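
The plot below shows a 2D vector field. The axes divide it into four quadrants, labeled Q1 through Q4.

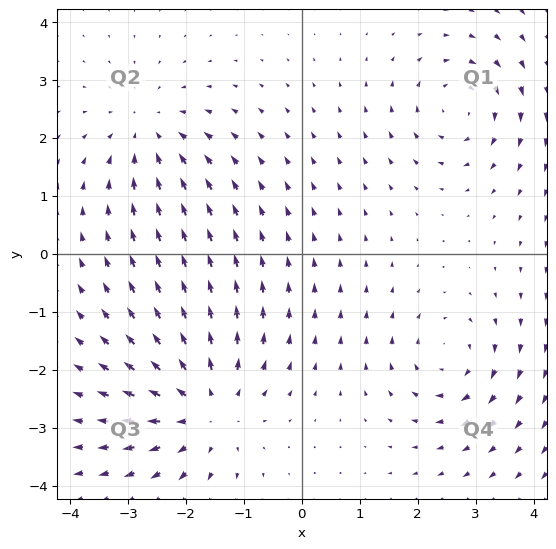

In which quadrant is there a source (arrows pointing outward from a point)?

The source sits at approximately (-1.7, -2.7), which lies in quadrant Q3. The divergence there is about +4, positive as expected for a source.

Q3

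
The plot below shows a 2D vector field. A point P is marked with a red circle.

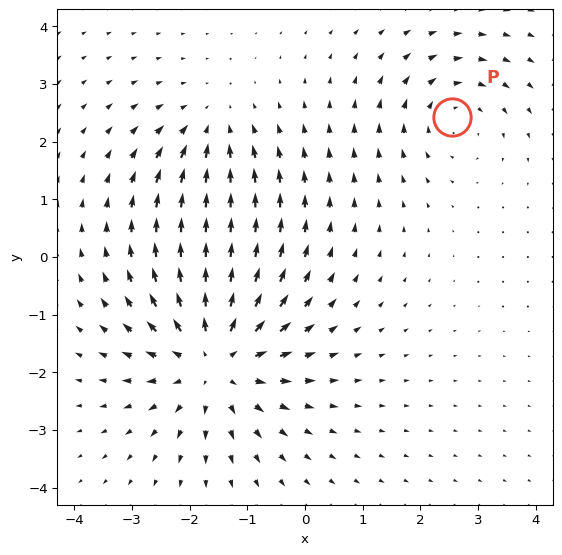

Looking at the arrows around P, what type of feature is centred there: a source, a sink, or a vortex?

vortex

At P (2.5, 2.4) the arrows circulate clockwise. Divergence ≈0, curl about -3 — near-zero divergence with nonzero curl is a vortex.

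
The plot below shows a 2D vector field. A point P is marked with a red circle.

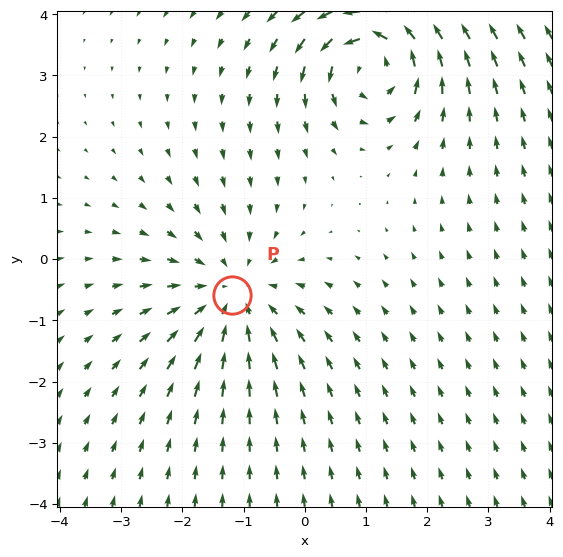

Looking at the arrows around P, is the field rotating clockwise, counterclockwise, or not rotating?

not rotating

Near P at (-1.2, -0.6) the arrows show no circulation. The curl there is ≈0.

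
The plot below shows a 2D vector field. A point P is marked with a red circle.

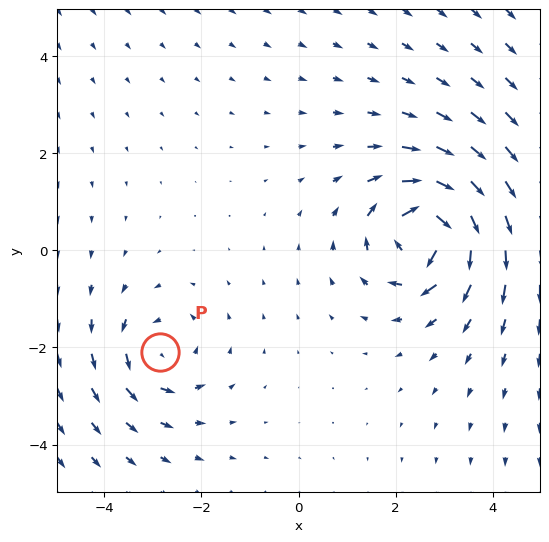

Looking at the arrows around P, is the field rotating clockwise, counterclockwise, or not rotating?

Near P at (-2.8, -2.1) the arrows circulate counterclockwise. The curl (z-component) there is about +3; positive curl means counterclockwise rotation.

counterclockwise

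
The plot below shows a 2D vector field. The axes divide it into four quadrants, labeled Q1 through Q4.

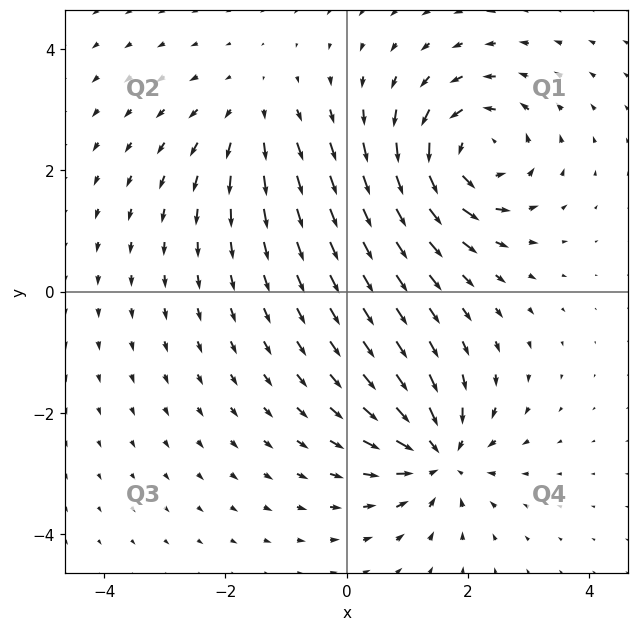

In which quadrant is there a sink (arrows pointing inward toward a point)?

Q4

The sink sits at approximately (1.5, -2.7), which lies in quadrant Q4. The divergence there is about -6, negative as expected for a sink.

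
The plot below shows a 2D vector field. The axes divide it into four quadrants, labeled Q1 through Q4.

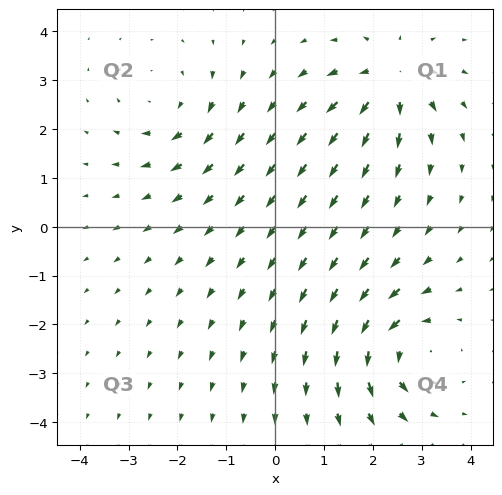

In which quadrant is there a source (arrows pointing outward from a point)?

The source sits at approximately (2.4, 3.0), which lies in quadrant Q1. The divergence there is about +6, positive as expected for a source.

Q1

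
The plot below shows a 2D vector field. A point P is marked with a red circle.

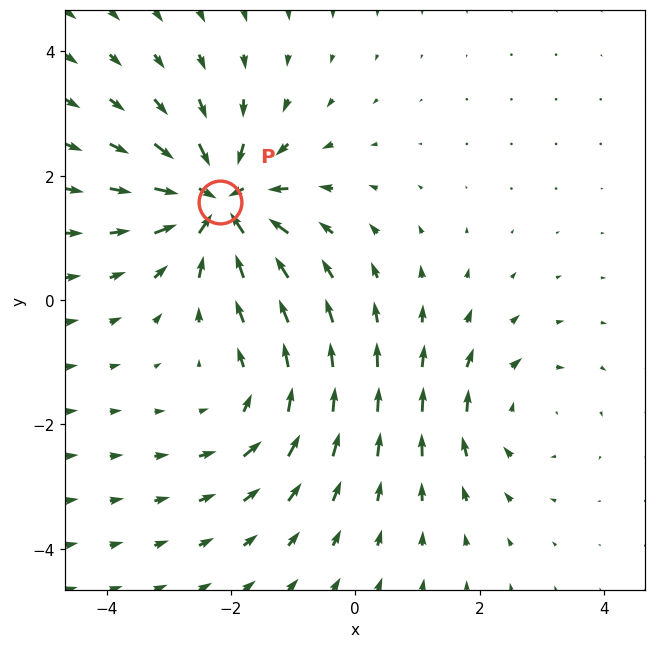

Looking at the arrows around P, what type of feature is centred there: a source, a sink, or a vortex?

sink

At P (-2.2, 1.6) the arrows converge inward. Divergence about -6, curl ≈0 — negative divergence with near-zero curl is a sink.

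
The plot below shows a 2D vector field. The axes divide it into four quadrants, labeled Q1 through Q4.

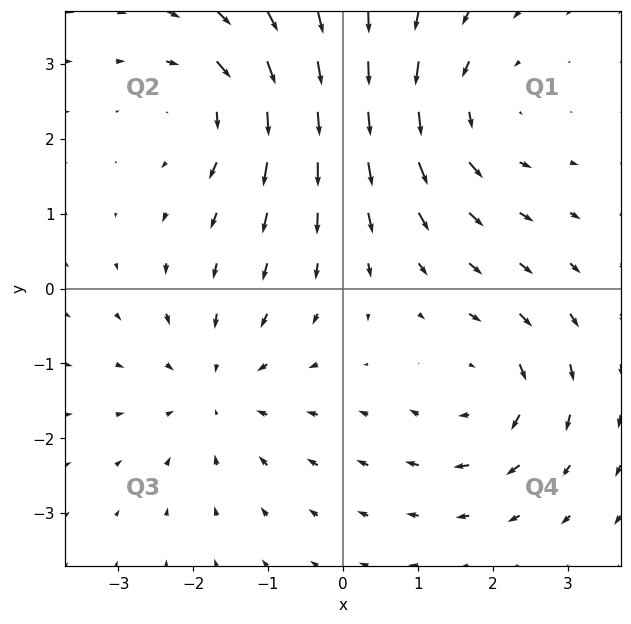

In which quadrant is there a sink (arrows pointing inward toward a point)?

The sink sits at approximately (-1.7, -1.3), which lies in quadrant Q3. The divergence there is about -4, negative as expected for a sink.

Q3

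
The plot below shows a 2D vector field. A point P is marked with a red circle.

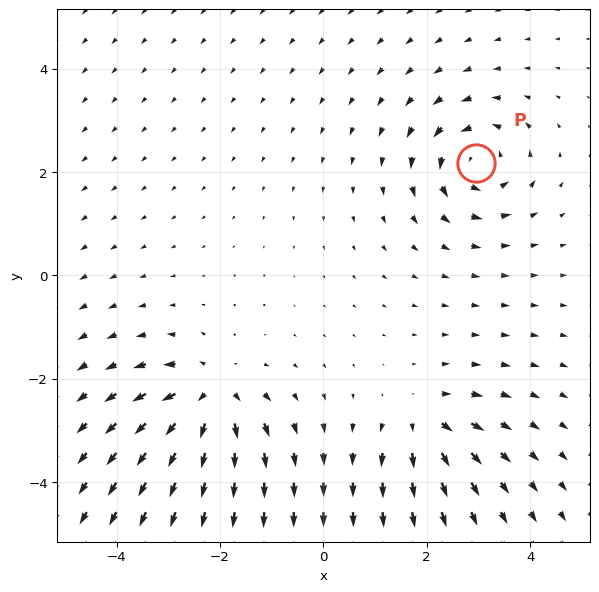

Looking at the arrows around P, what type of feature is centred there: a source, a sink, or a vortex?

At P (3.0, 2.2) the arrows circulate counterclockwise. Divergence ≈0, curl about +5 — near-zero divergence with nonzero curl is a vortex.

vortex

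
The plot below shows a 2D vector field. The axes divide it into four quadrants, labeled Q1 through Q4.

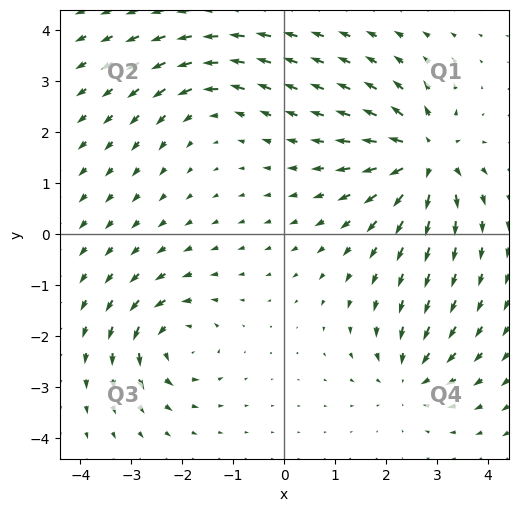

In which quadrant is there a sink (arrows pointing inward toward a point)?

Q4

The sink sits at approximately (2.5, -2.8), which lies in quadrant Q4. The divergence there is about -4, negative as expected for a sink.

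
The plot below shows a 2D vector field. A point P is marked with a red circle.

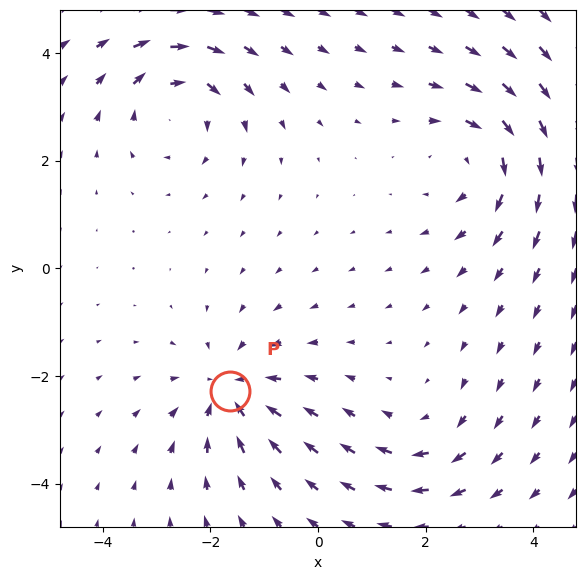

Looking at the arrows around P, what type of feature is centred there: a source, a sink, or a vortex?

sink

At P (-1.6, -2.3) the arrows converge inward. Divergence about -4, curl ≈0 — negative divergence with near-zero curl is a sink.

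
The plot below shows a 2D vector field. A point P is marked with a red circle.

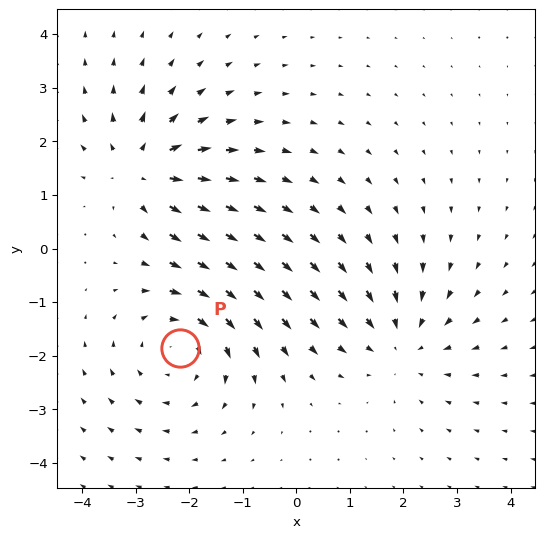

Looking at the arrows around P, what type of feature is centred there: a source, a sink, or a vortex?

At P (-2.2, -1.9) the arrows circulate clockwise. Divergence ≈0, curl about -4 — near-zero divergence with nonzero curl is a vortex.

vortex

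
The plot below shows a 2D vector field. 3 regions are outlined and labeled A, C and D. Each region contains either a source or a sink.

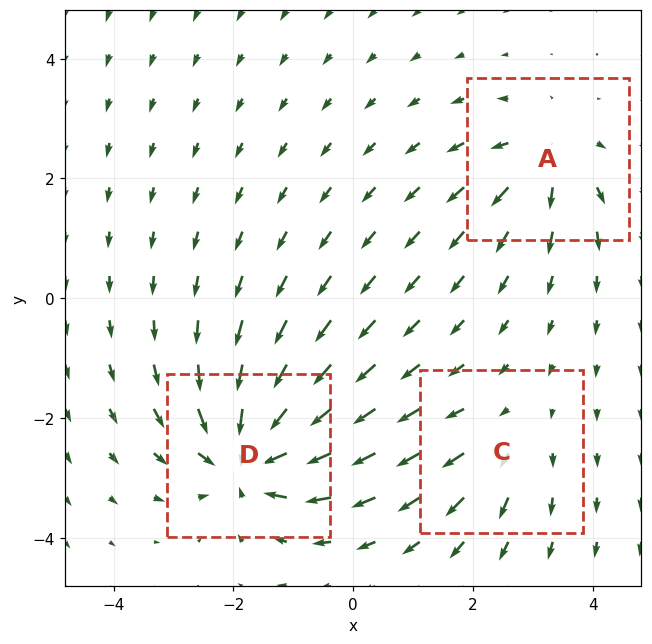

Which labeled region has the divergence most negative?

D

Divergence at each region's feature centre — A: about +4, C: about +2, D: about -6. Region D is most negative.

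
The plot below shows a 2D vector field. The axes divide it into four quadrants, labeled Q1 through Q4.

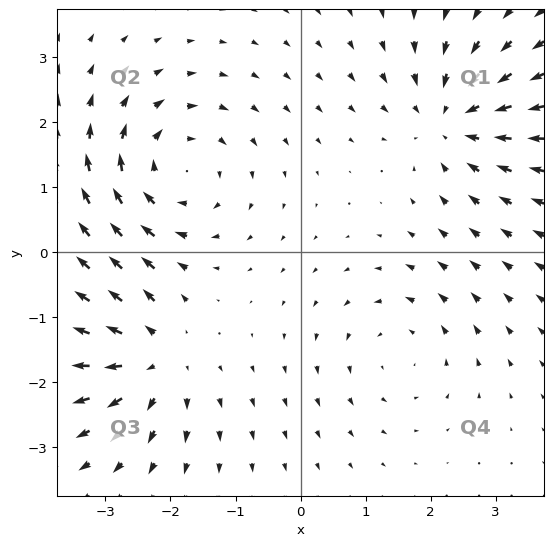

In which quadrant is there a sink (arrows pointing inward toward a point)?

The sink sits at approximately (2.3, 2.0), which lies in quadrant Q1. The divergence there is about -5, negative as expected for a sink.

Q1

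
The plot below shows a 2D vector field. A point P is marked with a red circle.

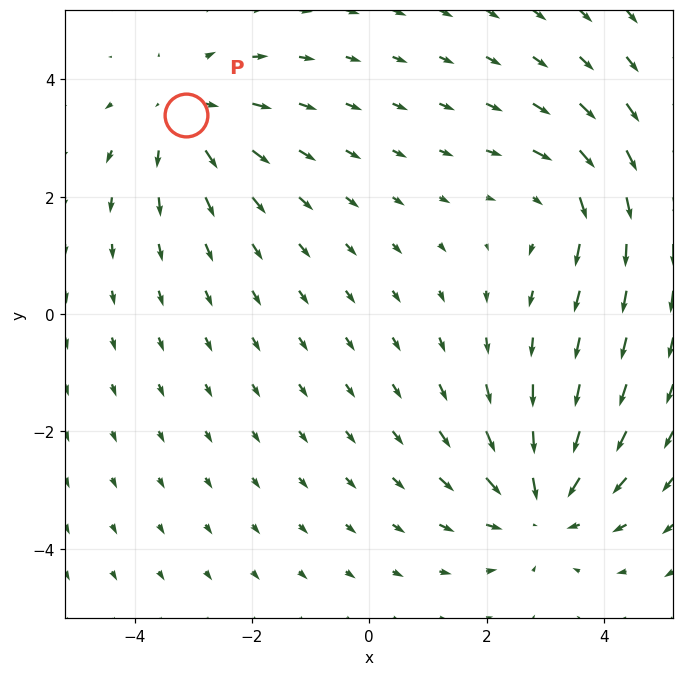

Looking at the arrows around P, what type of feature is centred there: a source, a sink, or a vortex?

source

At P (-3.1, 3.4) the arrows spread outward. Divergence about +3, curl ≈0 — positive divergence with near-zero curl is a source.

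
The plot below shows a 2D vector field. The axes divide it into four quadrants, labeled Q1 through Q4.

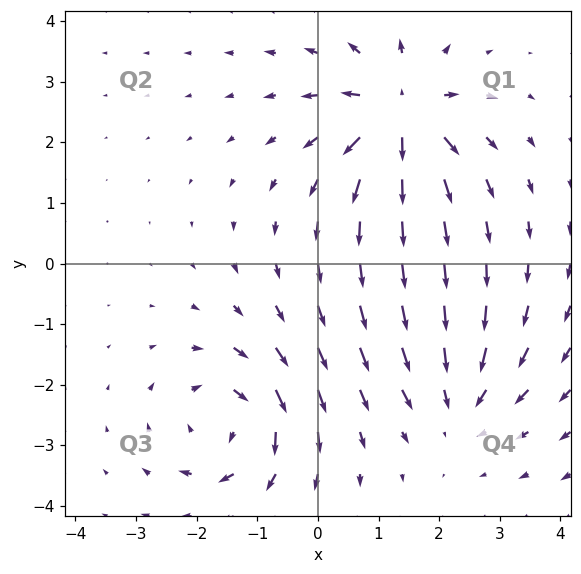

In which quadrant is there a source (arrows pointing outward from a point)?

Q1

The source sits at approximately (1.3, 2.5), which lies in quadrant Q1. The divergence there is about +7, positive as expected for a source.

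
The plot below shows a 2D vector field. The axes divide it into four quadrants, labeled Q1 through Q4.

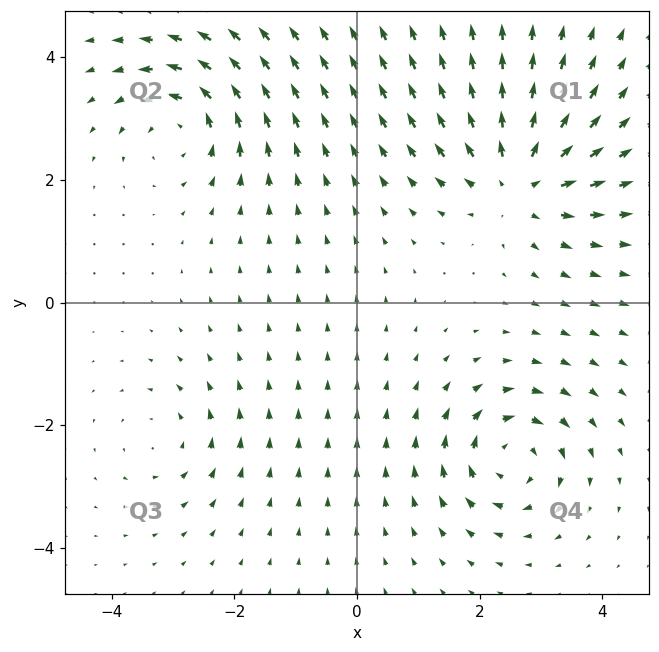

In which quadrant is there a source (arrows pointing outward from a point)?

The source sits at approximately (2.6, 2.0), which lies in quadrant Q1. The divergence there is about +5, positive as expected for a source.

Q1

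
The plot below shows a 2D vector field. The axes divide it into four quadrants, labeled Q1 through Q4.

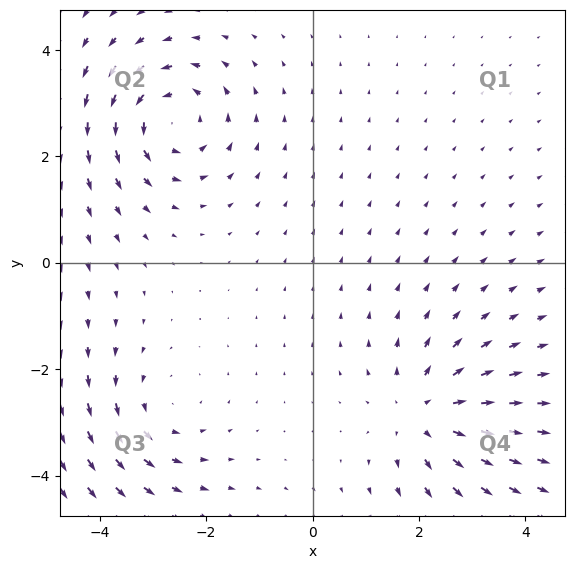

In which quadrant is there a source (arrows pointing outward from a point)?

Q4

The source sits at approximately (2.1, -2.8), which lies in quadrant Q4. The divergence there is about +4, positive as expected for a source.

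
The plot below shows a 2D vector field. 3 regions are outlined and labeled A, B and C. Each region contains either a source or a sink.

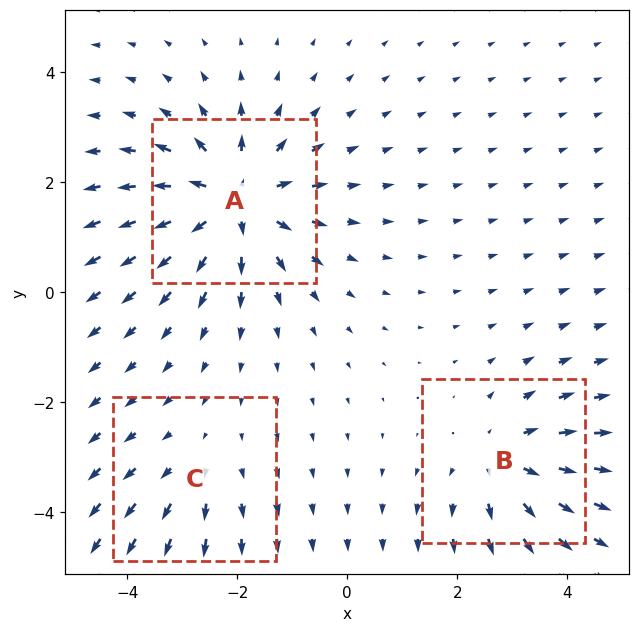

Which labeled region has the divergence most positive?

Divergence at each region's feature centre — A: about +5, B: about +3, C: about +2. Region A is most positive.

A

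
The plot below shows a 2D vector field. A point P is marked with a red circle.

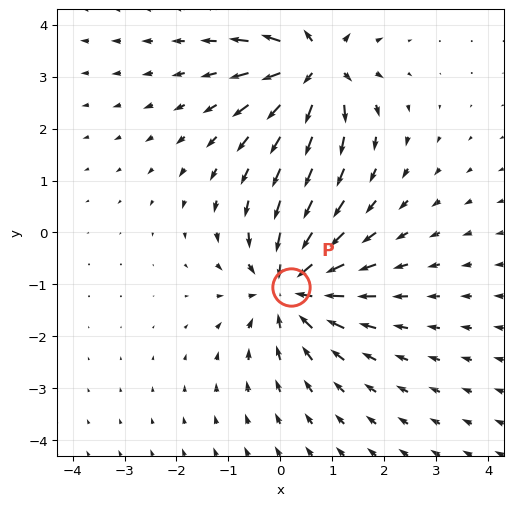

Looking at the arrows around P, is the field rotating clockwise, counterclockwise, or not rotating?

not rotating

Near P at (0.2, -1.0) the arrows show no circulation. The curl there is ≈0.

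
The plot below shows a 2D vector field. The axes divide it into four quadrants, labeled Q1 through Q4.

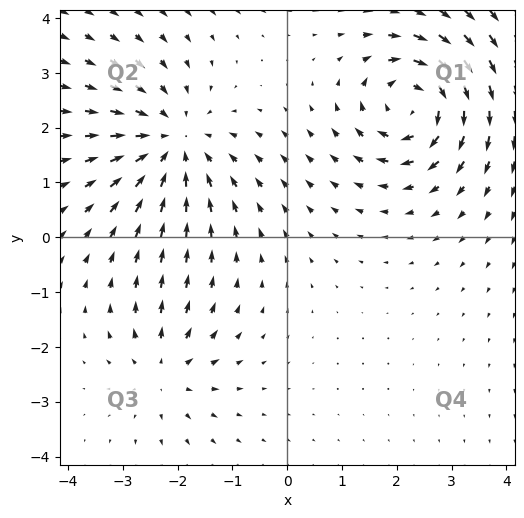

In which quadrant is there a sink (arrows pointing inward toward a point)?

The sink sits at approximately (-2.1, 1.7), which lies in quadrant Q2. The divergence there is about -4, negative as expected for a sink.

Q2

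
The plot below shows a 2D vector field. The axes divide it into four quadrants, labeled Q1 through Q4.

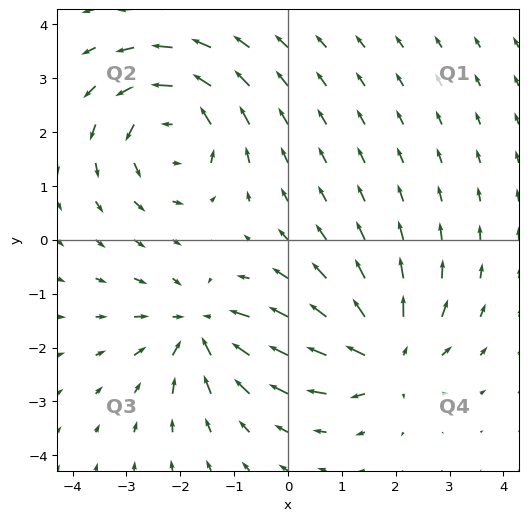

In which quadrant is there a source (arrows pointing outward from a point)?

Q4

The source sits at approximately (1.8, -2.2), which lies in quadrant Q4. The divergence there is about +5, positive as expected for a source.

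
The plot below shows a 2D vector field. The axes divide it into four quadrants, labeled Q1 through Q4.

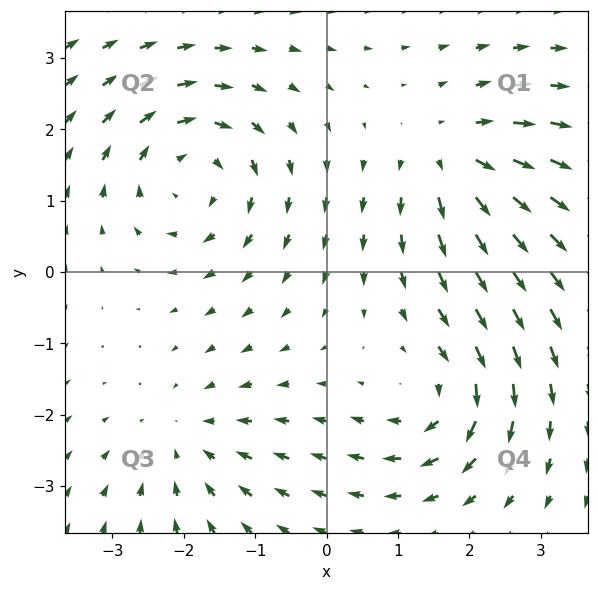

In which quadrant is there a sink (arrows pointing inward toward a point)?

The sink sits at approximately (-2.0, -2.4), which lies in quadrant Q3. The divergence there is about -2, negative as expected for a sink.

Q3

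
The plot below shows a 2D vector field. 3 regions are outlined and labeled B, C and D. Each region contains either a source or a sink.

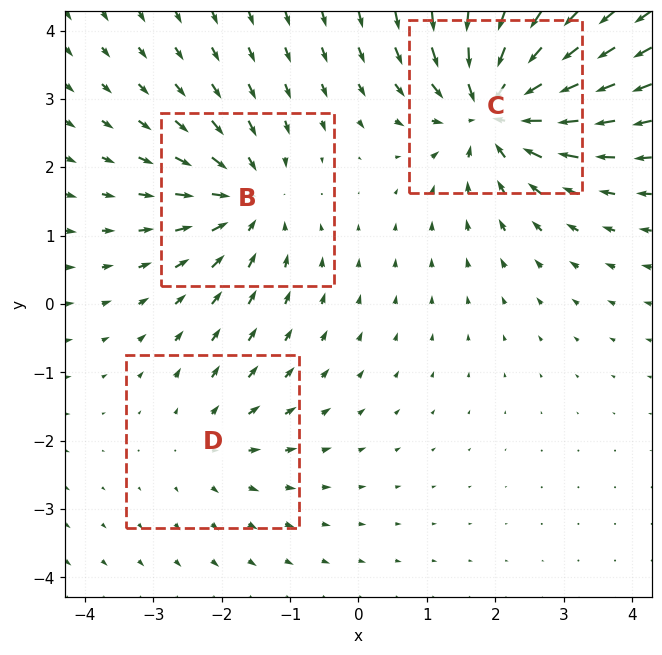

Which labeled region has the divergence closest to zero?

D

Divergence at each region's feature centre — B: about -4, C: about -6, D: about +2. Region D is closest to zero.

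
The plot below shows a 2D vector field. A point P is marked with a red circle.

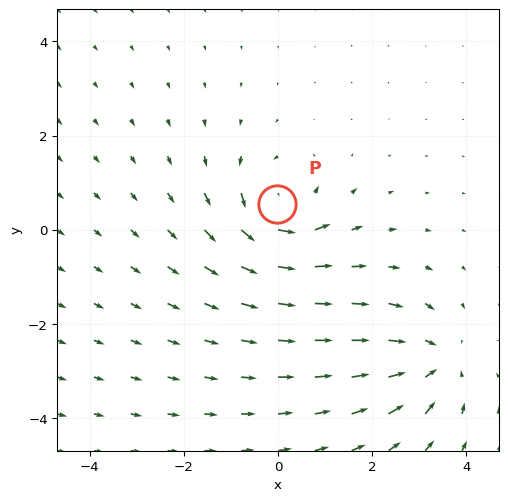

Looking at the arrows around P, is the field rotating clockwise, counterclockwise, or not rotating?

counterclockwise

Near P at (-0.0, 0.5) the arrows circulate counterclockwise. The curl (z-component) there is about +6; positive curl means counterclockwise rotation.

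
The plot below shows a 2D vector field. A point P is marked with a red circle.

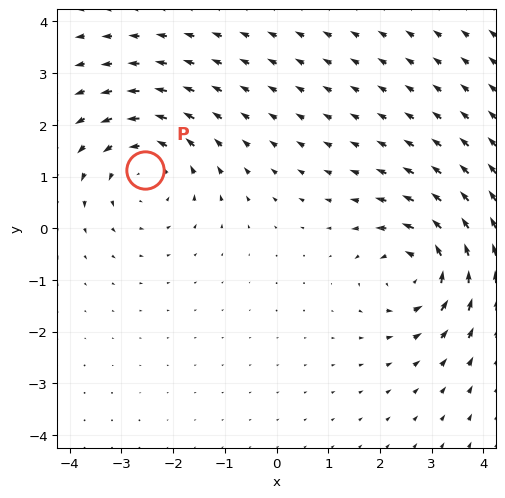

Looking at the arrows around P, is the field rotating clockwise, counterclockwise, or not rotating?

counterclockwise

Near P at (-2.5, 1.1) the arrows circulate counterclockwise. The curl (z-component) there is about +4; positive curl means counterclockwise rotation.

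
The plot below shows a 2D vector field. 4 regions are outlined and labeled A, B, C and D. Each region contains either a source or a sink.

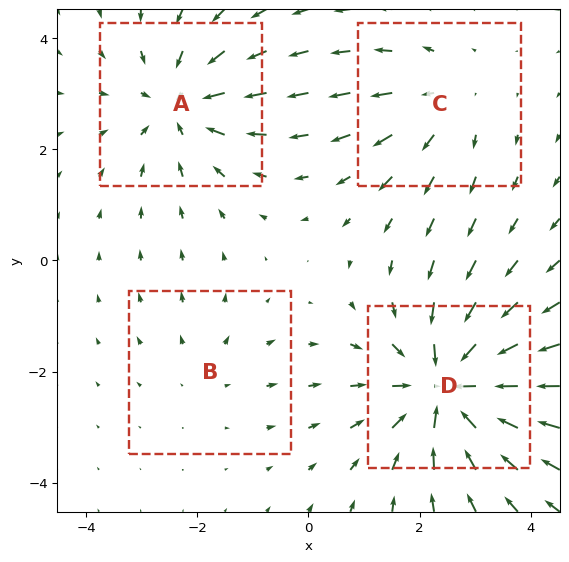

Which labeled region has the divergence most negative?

D

Divergence at each region's feature centre — A: about -4, B: about +2, C: about +3, D: about -6. Region D is most negative.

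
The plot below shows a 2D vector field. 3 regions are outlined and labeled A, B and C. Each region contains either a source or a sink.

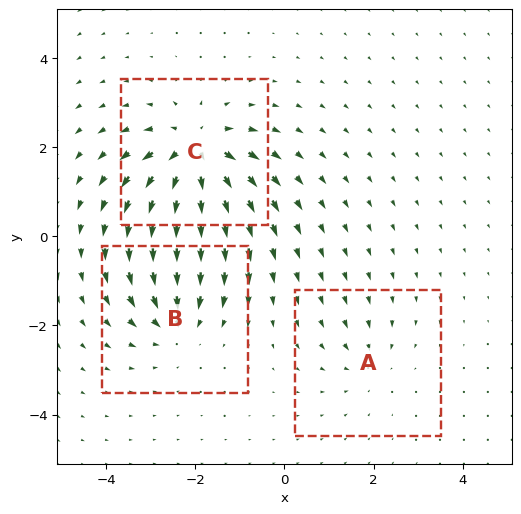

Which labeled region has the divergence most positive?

Divergence at each region's feature centre — A: about -2, B: about -4, C: about +6. Region C is most positive.

C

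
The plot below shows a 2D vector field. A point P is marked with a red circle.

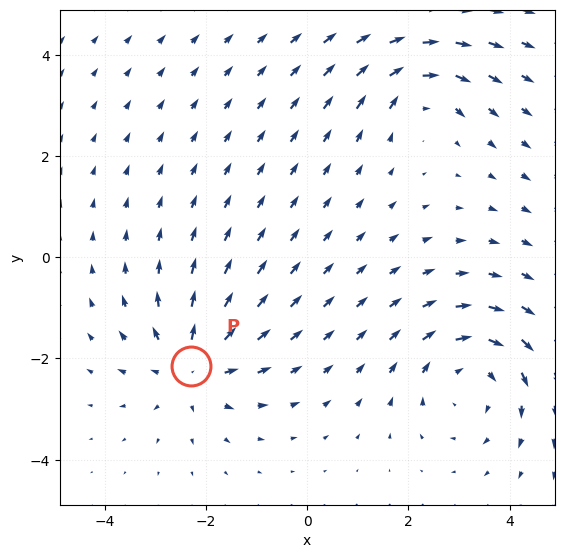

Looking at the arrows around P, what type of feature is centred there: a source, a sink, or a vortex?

source

At P (-2.3, -2.2) the arrows spread outward. Divergence about +4, curl ≈0 — positive divergence with near-zero curl is a source.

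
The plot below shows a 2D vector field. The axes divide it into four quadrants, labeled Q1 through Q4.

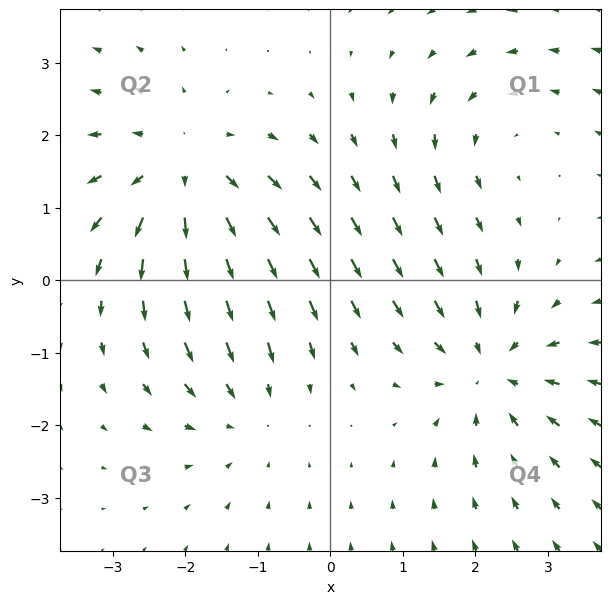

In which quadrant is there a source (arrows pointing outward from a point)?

Q2

The source sits at approximately (-2.0, 1.5), which lies in quadrant Q2. The divergence there is about +4, positive as expected for a source.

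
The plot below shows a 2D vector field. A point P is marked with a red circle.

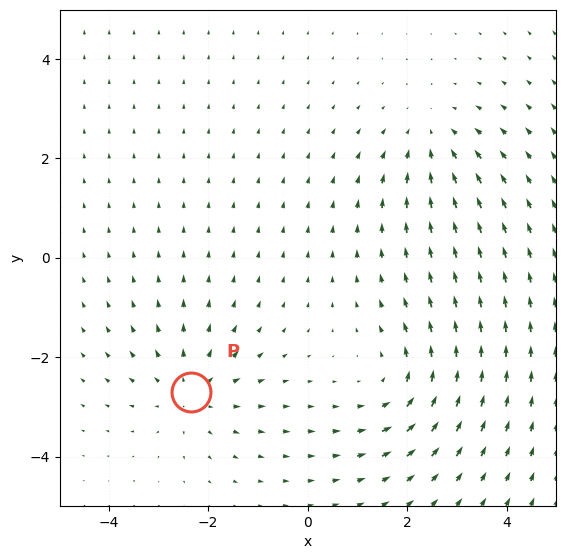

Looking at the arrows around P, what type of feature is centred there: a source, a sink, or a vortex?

At P (-2.3, -2.7) the arrows spread outward. Divergence about +3, curl ≈0 — positive divergence with near-zero curl is a source.

source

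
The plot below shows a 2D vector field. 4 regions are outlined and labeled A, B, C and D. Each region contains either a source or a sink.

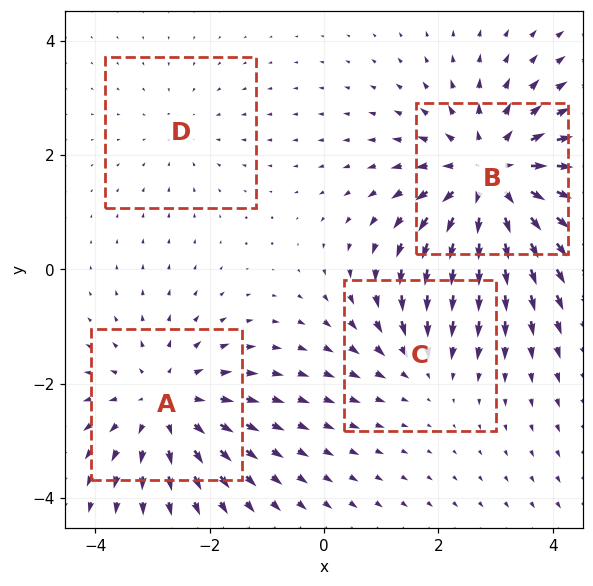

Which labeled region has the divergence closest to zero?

D

Divergence at each region's feature centre — A: about +4, B: about +6, C: about -3, D: about -2. Region D is closest to zero.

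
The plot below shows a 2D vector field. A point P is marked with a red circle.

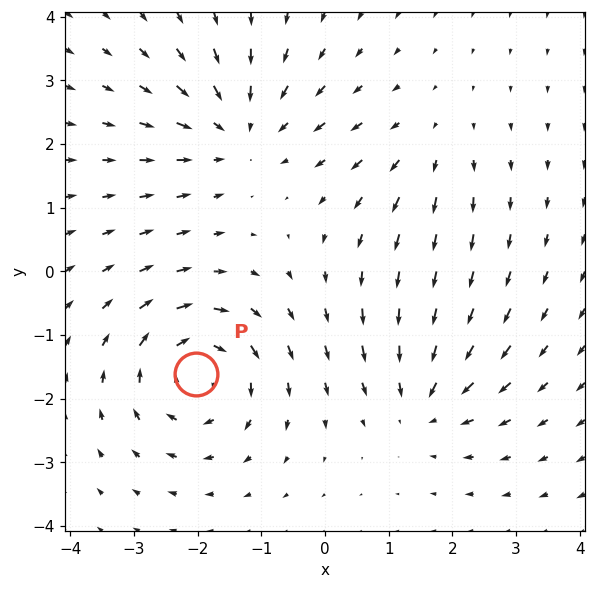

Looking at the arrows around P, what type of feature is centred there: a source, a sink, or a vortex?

vortex

At P (-2.0, -1.6) the arrows circulate clockwise. Divergence ≈0, curl about -6 — near-zero divergence with nonzero curl is a vortex.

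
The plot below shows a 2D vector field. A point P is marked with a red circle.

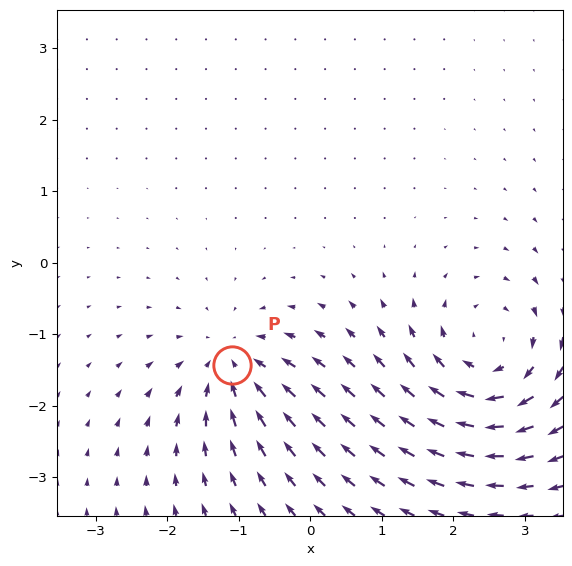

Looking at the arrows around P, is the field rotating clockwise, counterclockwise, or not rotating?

Near P at (-1.1, -1.4) the arrows show no circulation. The curl there is ≈0.

not rotating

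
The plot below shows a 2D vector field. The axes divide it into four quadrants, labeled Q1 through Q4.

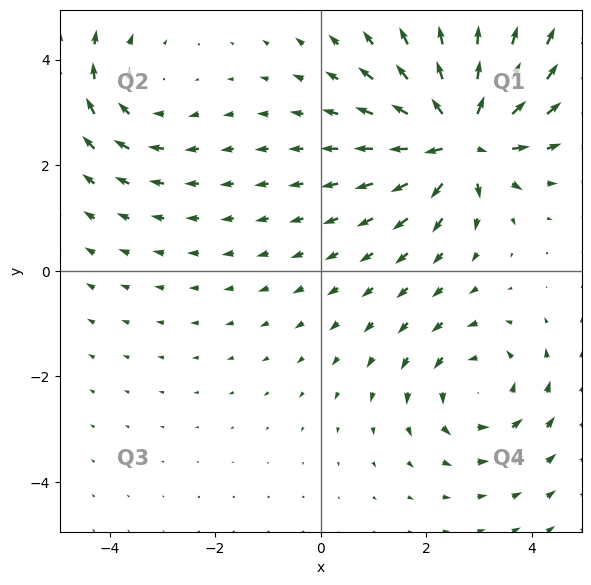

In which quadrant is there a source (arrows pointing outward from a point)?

Q1

The source sits at approximately (2.6, 2.5), which lies in quadrant Q1. The divergence there is about +7, positive as expected for a source.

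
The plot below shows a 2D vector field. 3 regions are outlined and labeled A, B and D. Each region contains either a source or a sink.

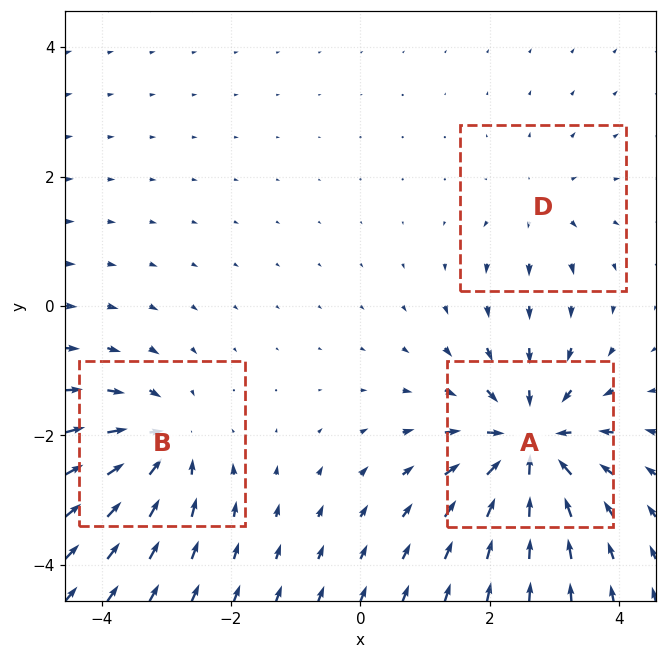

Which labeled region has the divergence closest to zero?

D

Divergence at each region's feature centre — A: about -6, B: about -4, D: about +2. Region D is closest to zero.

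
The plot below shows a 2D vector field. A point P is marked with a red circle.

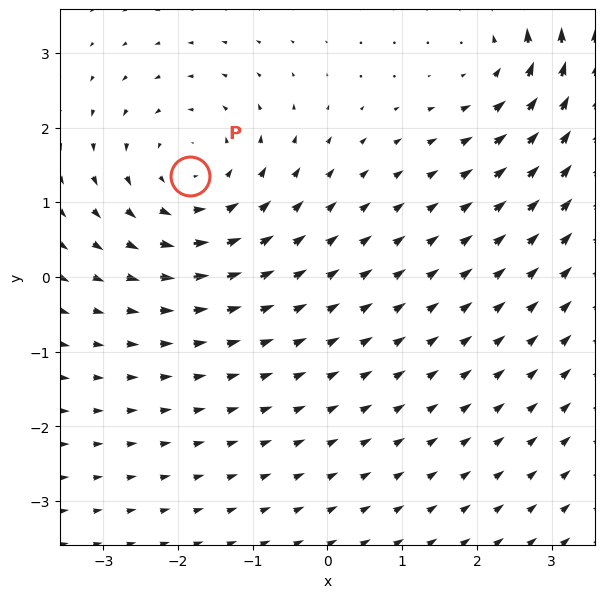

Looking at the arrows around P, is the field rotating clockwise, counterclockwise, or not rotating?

Near P at (-1.8, 1.4) the arrows circulate counterclockwise. The curl (z-component) there is about +4; positive curl means counterclockwise rotation.

counterclockwise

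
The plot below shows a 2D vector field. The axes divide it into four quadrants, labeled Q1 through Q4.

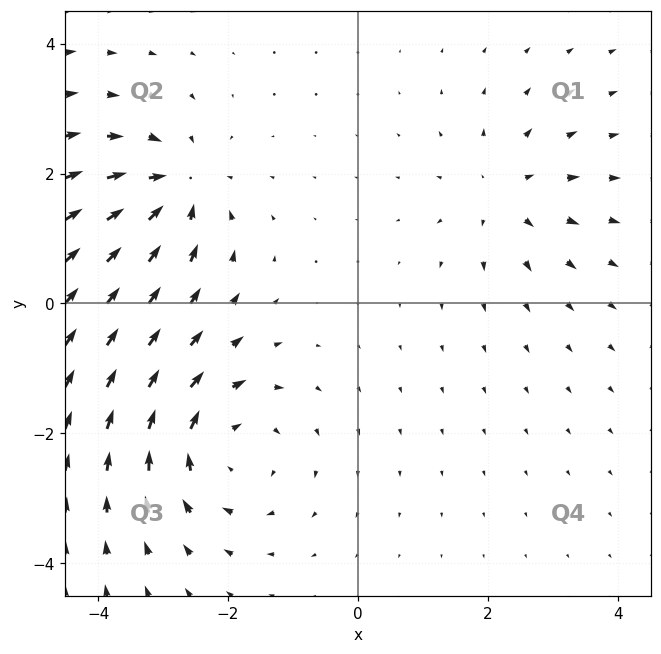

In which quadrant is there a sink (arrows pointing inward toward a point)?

The sink sits at approximately (-2.8, 1.8), which lies in quadrant Q2. The divergence there is about -5, negative as expected for a sink.

Q2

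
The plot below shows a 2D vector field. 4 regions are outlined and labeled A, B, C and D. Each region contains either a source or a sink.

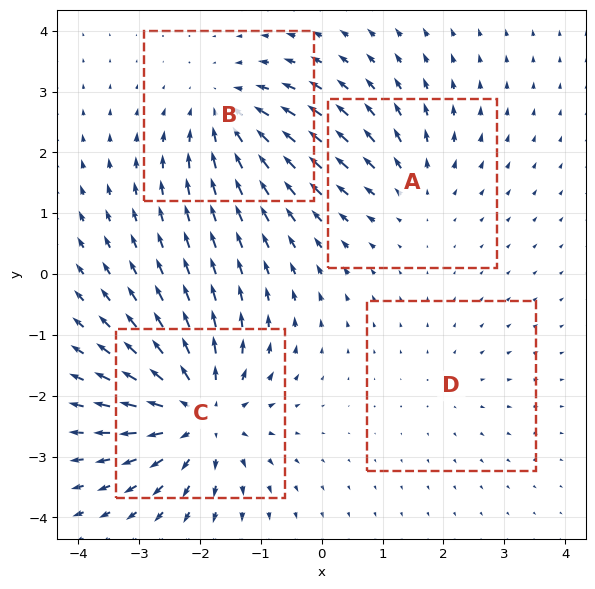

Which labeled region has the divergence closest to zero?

D

Divergence at each region's feature centre — A: about +3, B: about -5, C: about +7, D: about +2. Region D is closest to zero.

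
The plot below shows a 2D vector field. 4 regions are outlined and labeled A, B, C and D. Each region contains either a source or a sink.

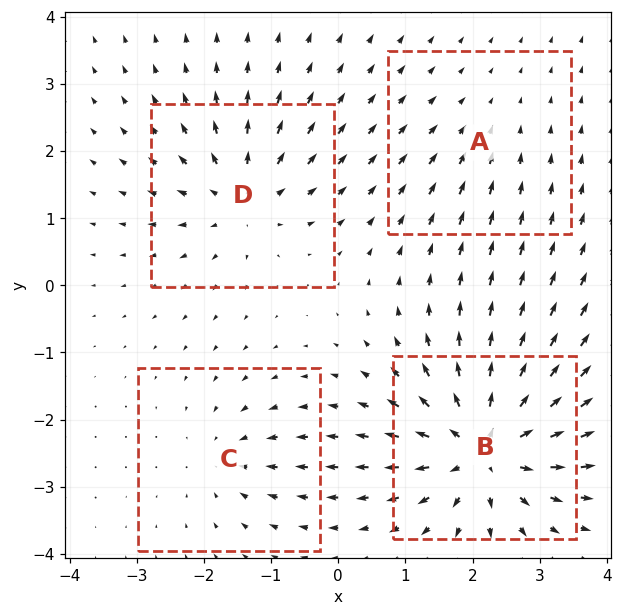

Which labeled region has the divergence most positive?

B

Divergence at each region's feature centre — A: about -2, B: about +9, C: about -4, D: about +5. Region B is most positive.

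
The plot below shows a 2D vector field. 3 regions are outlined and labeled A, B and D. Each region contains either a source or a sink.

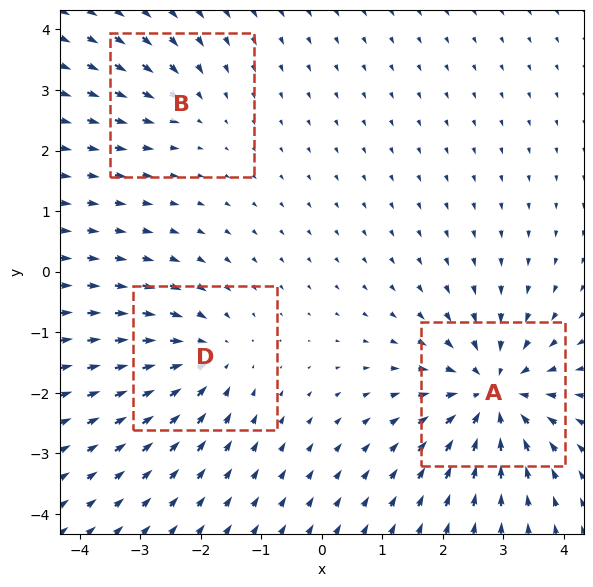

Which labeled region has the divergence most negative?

A

Divergence at each region's feature centre — A: about -5, B: about -2, D: about -3. Region A is most negative.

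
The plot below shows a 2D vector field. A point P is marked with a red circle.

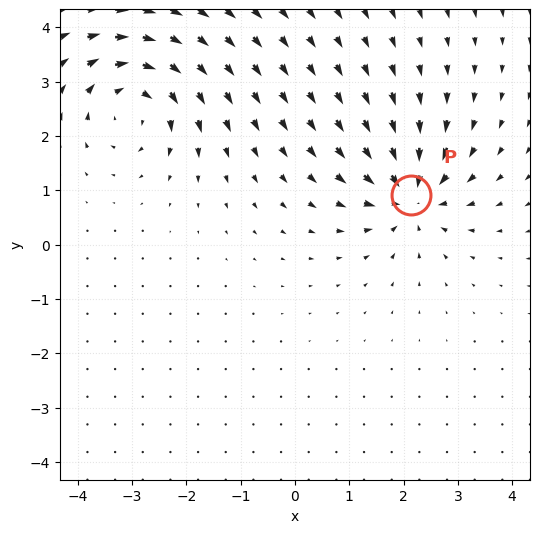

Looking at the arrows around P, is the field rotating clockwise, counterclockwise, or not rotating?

Near P at (2.1, 0.9) the arrows show no circulation. The curl there is ≈0.

not rotating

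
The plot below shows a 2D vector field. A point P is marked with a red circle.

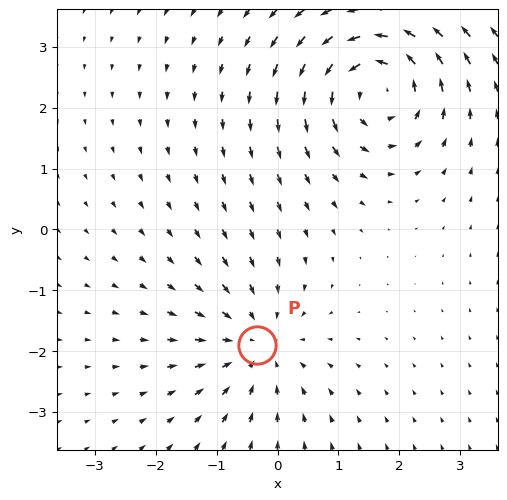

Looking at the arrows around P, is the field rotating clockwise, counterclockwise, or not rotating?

not rotating

Near P at (-0.3, -1.9) the arrows show no circulation. The curl there is ≈0.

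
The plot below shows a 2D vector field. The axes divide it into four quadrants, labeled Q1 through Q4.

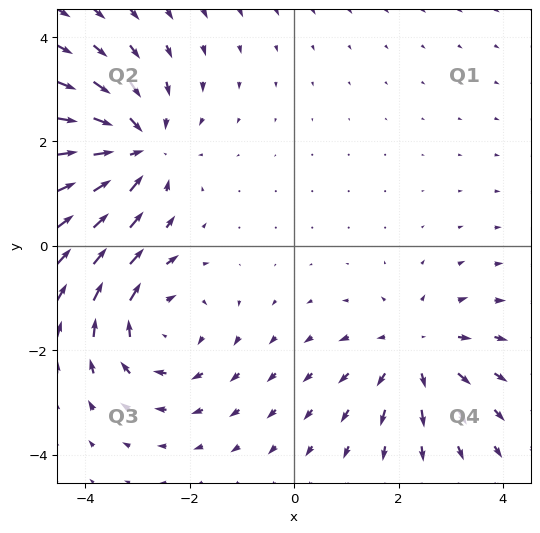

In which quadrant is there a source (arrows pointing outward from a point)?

The source sits at approximately (2.3, -2.0), which lies in quadrant Q4. The divergence there is about +3, positive as expected for a source.

Q4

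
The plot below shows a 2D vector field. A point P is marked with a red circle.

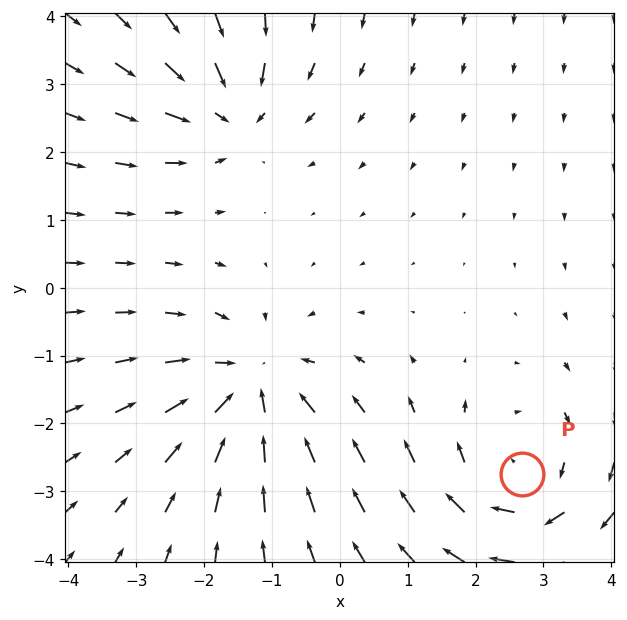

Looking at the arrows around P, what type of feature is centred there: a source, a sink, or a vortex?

vortex

At P (2.7, -2.7) the arrows circulate clockwise. Divergence ≈0, curl about -3 — near-zero divergence with nonzero curl is a vortex.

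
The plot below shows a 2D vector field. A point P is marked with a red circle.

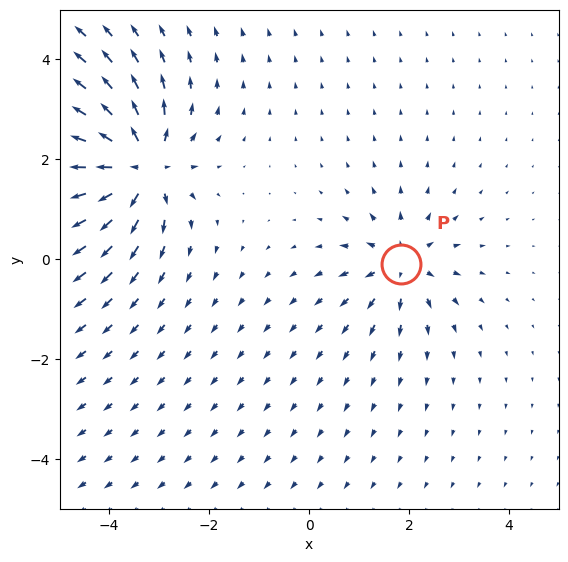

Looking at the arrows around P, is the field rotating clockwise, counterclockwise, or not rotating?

Near P at (1.8, -0.1) the arrows show no circulation. The curl there is ≈0.

not rotating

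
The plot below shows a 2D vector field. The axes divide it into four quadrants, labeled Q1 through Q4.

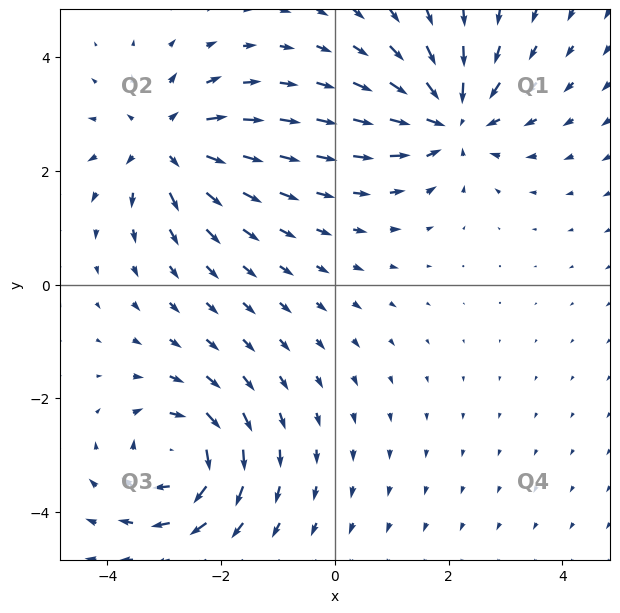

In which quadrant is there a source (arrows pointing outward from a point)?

Q2

The source sits at approximately (-3.0, 2.5), which lies in quadrant Q2. The divergence there is about +4, positive as expected for a source.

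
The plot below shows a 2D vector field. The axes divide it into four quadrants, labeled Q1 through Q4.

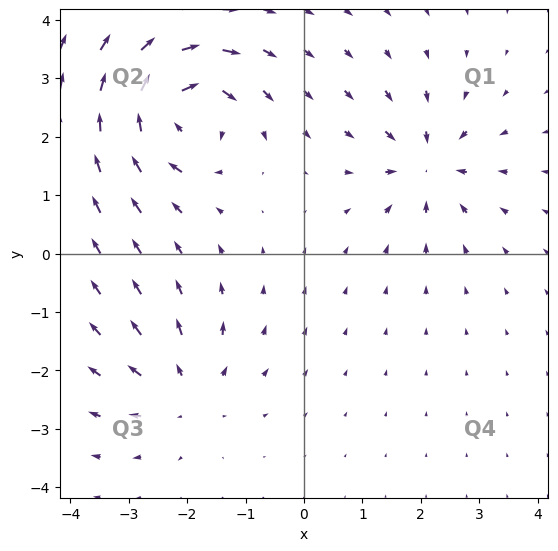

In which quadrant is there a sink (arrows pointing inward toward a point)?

The sink sits at approximately (2.1, 1.5), which lies in quadrant Q1. The divergence there is about -4, negative as expected for a sink.

Q1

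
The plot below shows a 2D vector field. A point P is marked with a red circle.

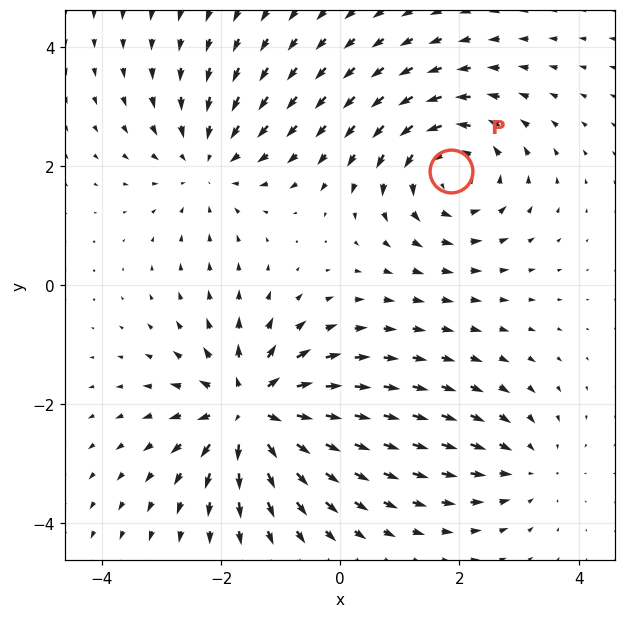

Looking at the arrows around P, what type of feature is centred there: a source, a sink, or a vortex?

vortex

At P (1.9, 1.9) the arrows circulate counterclockwise. Divergence ≈0, curl about +4 — near-zero divergence with nonzero curl is a vortex.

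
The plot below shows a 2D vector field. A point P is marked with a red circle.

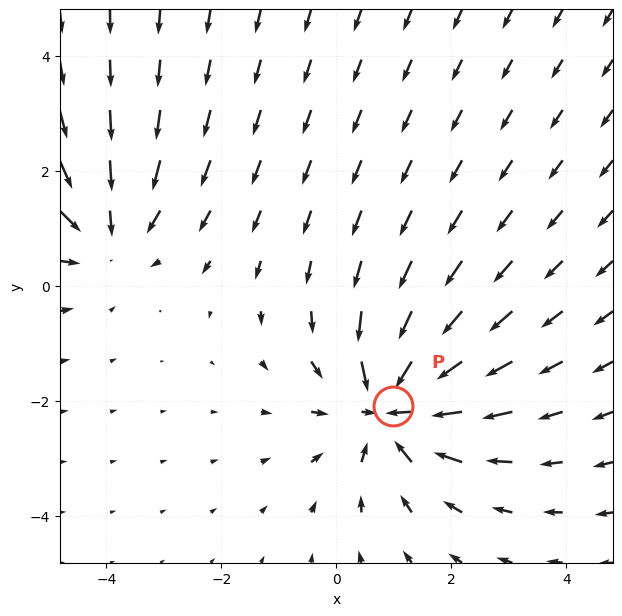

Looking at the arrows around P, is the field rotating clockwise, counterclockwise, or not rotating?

Near P at (1.0, -2.1) the arrows show no circulation. The curl there is ≈0.

not rotating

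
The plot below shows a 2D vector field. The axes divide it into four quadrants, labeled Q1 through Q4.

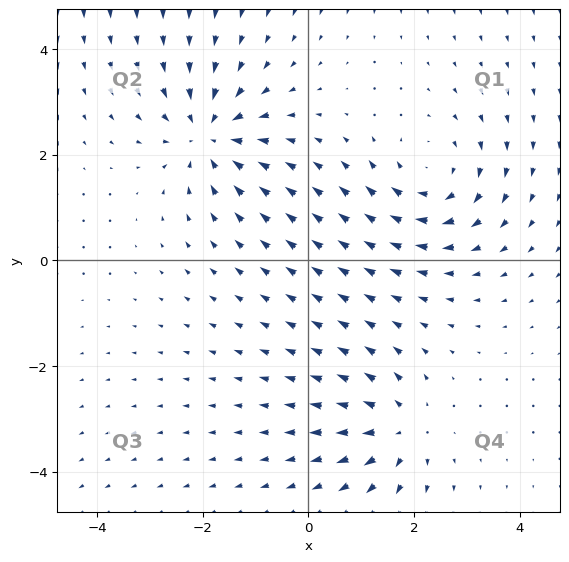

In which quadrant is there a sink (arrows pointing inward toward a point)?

The sink sits at approximately (-1.9, 2.4), which lies in quadrant Q2. The divergence there is about -5, negative as expected for a sink.

Q2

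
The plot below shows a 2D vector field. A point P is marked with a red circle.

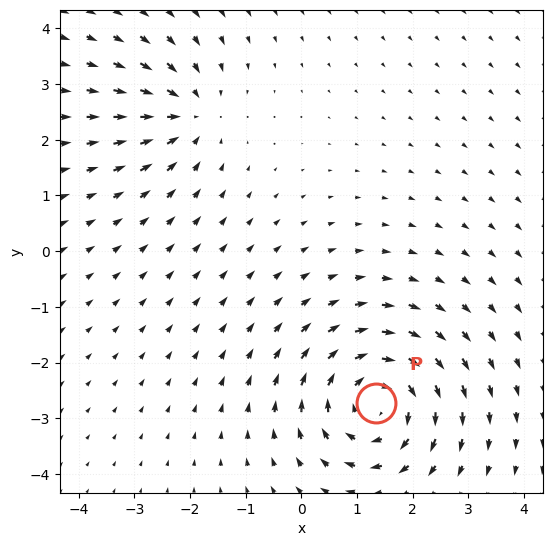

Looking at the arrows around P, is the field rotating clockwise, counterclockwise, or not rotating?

clockwise

Near P at (1.3, -2.7) the arrows circulate clockwise. The curl (z-component) there is about -5; negative curl means clockwise rotation.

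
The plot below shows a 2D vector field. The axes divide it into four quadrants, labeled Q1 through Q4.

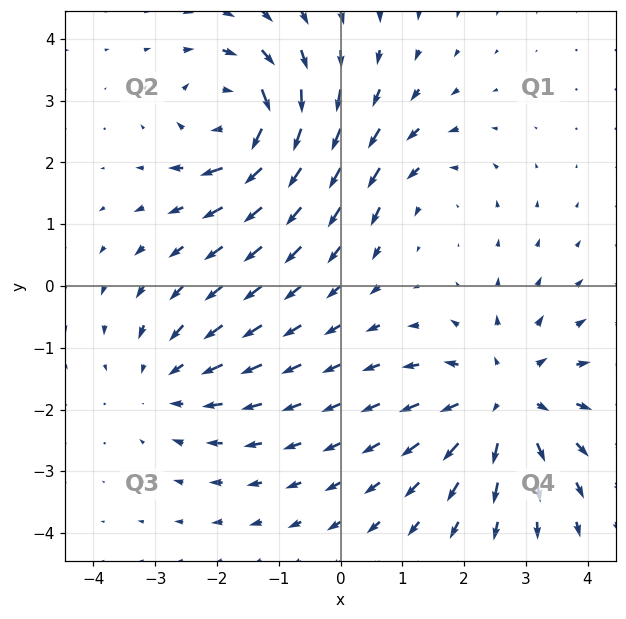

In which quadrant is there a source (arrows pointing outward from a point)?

The source sits at approximately (2.7, -1.8), which lies in quadrant Q4. The divergence there is about +4, positive as expected for a source.

Q4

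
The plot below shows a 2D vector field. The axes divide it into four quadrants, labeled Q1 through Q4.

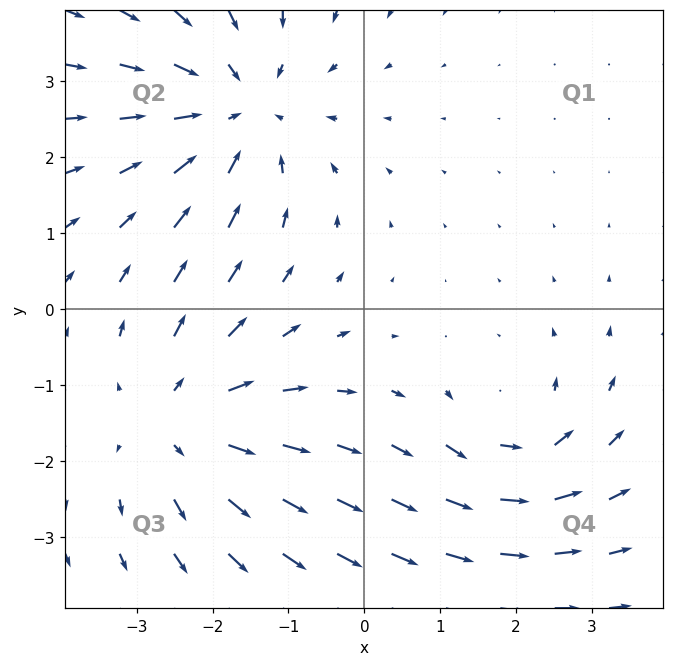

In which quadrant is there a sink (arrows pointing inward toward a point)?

The sink sits at approximately (-1.7, 2.6), which lies in quadrant Q2. The divergence there is about -4, negative as expected for a sink.

Q2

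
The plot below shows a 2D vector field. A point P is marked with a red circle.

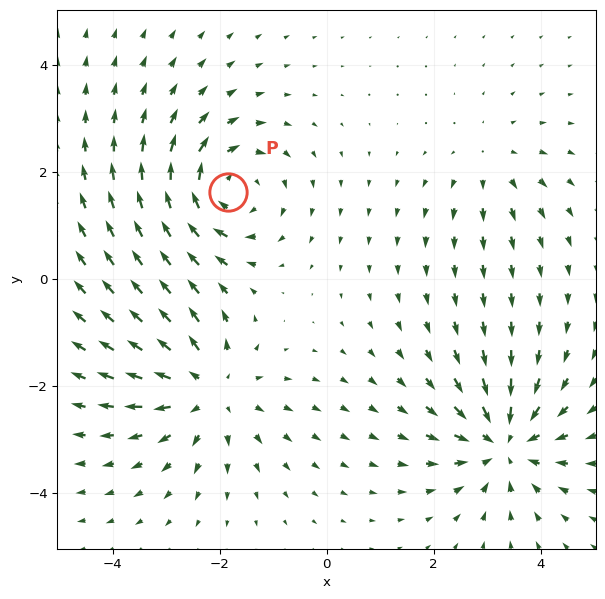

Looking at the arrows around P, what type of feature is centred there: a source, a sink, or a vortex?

vortex

At P (-1.8, 1.6) the arrows circulate clockwise. Divergence ≈0, curl about -5 — near-zero divergence with nonzero curl is a vortex.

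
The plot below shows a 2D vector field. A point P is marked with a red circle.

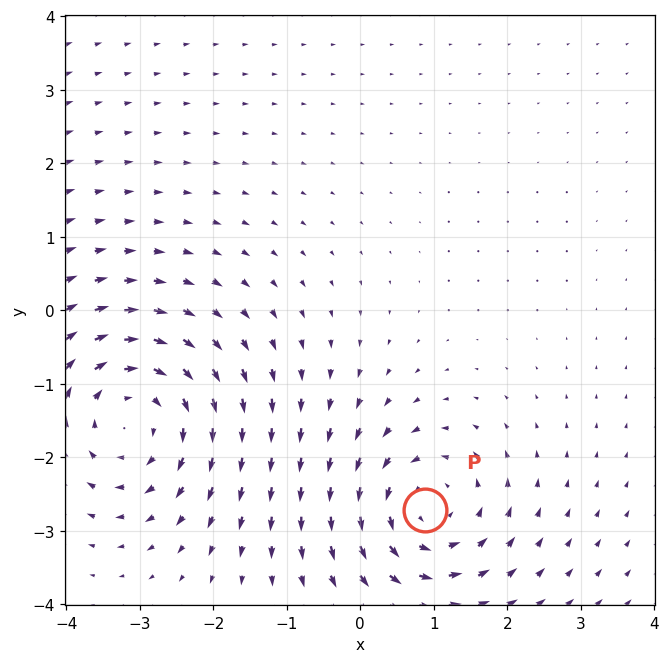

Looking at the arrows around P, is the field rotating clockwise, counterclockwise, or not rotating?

counterclockwise

Near P at (0.9, -2.7) the arrows circulate counterclockwise. The curl (z-component) there is about +4; positive curl means counterclockwise rotation.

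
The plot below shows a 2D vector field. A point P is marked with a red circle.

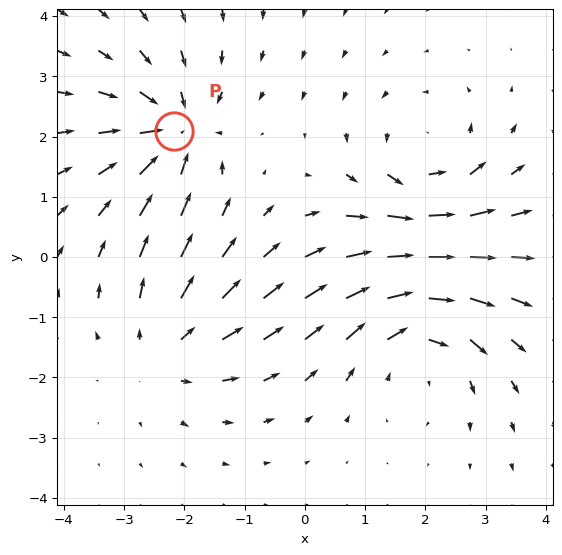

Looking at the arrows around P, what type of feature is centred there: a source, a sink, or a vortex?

At P (-2.2, 2.1) the arrows converge inward. Divergence about -5, curl ≈0 — negative divergence with near-zero curl is a sink.

sink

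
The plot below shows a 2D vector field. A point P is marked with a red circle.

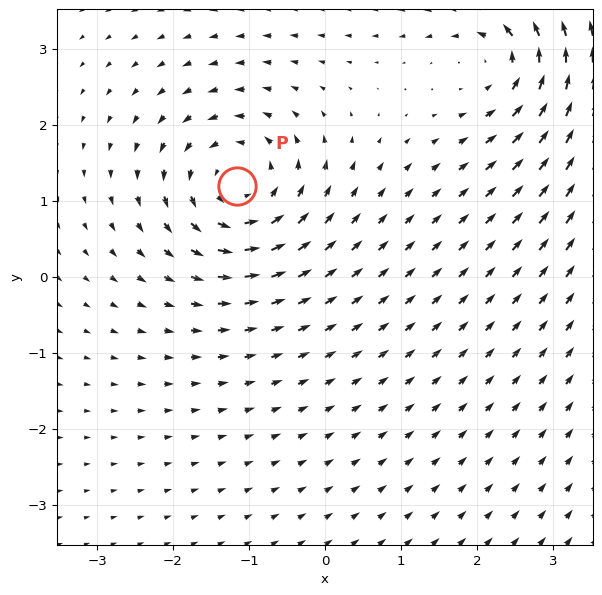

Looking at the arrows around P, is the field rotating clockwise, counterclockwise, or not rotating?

Near P at (-1.2, 1.2) the arrows circulate counterclockwise. The curl (z-component) there is about +4; positive curl means counterclockwise rotation.

counterclockwise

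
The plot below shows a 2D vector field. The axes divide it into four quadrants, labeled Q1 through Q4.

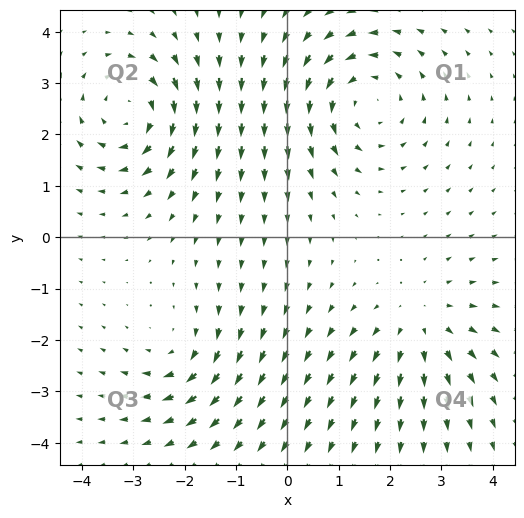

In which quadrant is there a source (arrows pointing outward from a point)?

The source sits at approximately (2.6, -1.7), which lies in quadrant Q4. The divergence there is about +3, positive as expected for a source.

Q4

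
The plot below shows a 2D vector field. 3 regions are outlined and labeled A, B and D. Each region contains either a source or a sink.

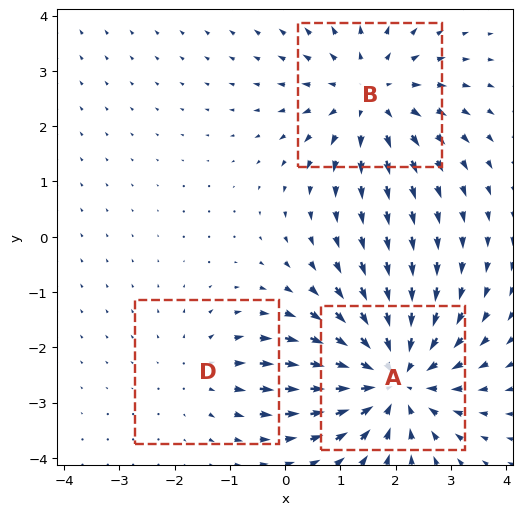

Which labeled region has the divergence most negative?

Divergence at each region's feature centre — A: about -4, B: about +3, D: about +2. Region A is most negative.

A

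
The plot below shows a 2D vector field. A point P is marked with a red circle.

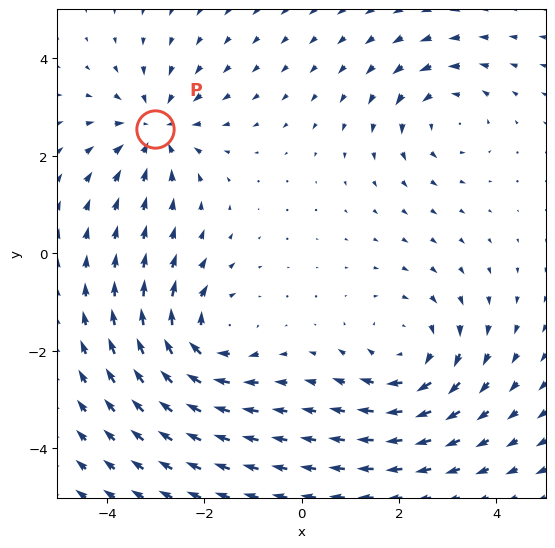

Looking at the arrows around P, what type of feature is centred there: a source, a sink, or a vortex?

sink

At P (-3.0, 2.6) the arrows converge inward. Divergence about -4, curl ≈0 — negative divergence with near-zero curl is a sink.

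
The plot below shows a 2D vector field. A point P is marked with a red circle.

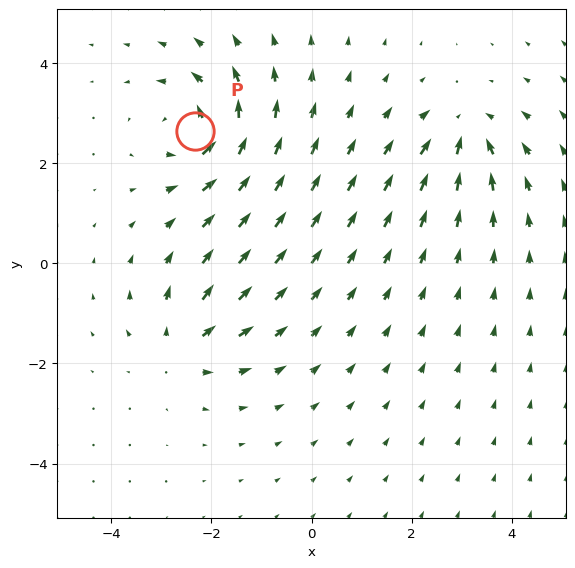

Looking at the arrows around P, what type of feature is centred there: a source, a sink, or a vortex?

vortex

At P (-2.3, 2.6) the arrows circulate counterclockwise. Divergence ≈0, curl about +5 — near-zero divergence with nonzero curl is a vortex.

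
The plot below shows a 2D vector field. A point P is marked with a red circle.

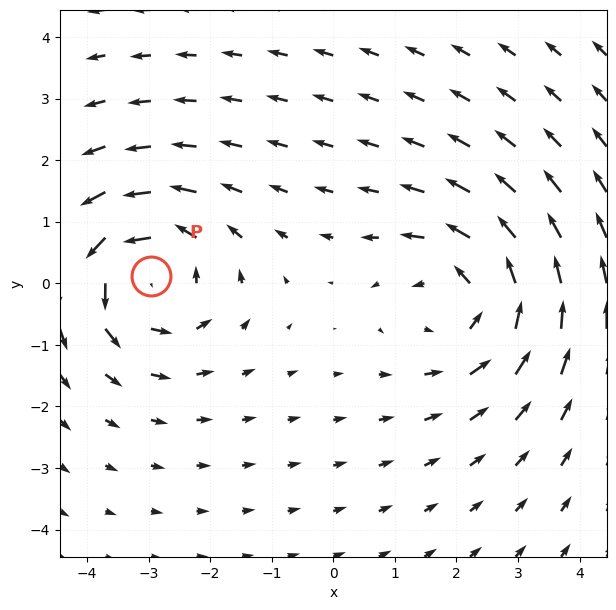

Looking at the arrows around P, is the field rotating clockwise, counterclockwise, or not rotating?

Near P at (-3.0, 0.1) the arrows circulate counterclockwise. The curl (z-component) there is about +4; positive curl means counterclockwise rotation.

counterclockwise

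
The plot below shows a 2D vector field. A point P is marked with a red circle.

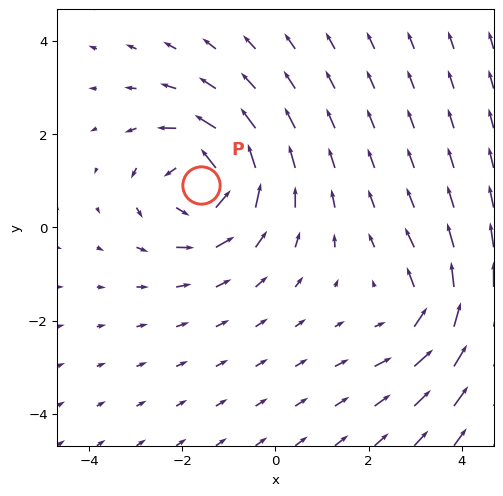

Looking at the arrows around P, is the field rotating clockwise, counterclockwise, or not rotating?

counterclockwise

Near P at (-1.6, 0.9) the arrows circulate counterclockwise. The curl (z-component) there is about +5; positive curl means counterclockwise rotation.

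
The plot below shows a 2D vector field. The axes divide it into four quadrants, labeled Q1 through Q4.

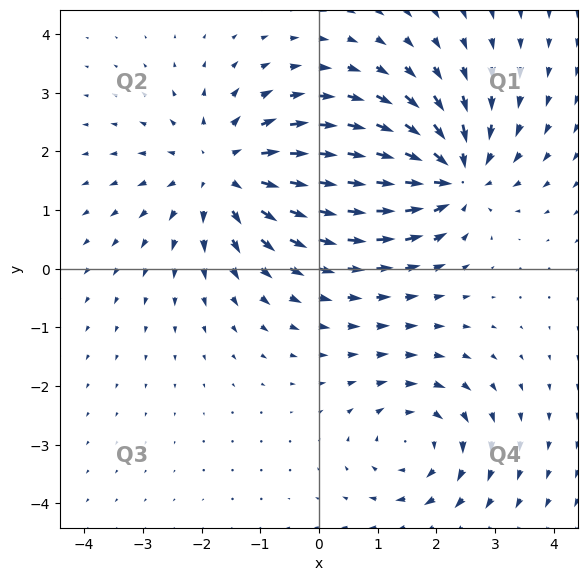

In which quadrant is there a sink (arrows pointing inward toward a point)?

The sink sits at approximately (2.3, 1.6), which lies in quadrant Q1. The divergence there is about -4, negative as expected for a sink.

Q1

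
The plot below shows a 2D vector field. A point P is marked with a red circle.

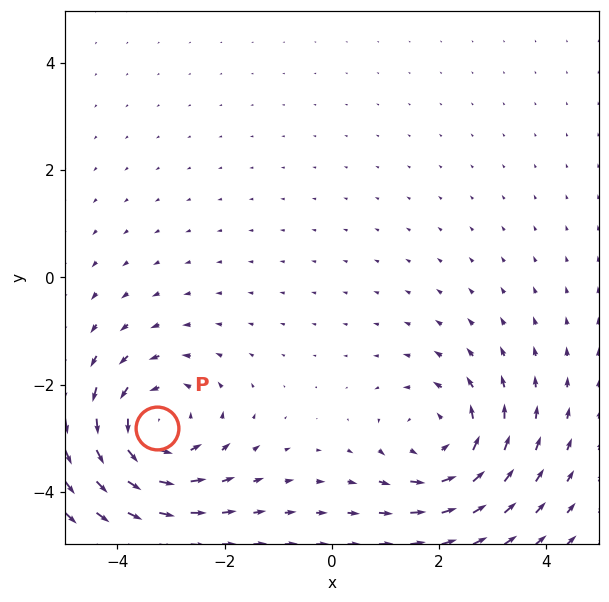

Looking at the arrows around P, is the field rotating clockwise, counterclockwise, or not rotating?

Near P at (-3.3, -2.8) the arrows circulate counterclockwise. The curl (z-component) there is about +4; positive curl means counterclockwise rotation.

counterclockwise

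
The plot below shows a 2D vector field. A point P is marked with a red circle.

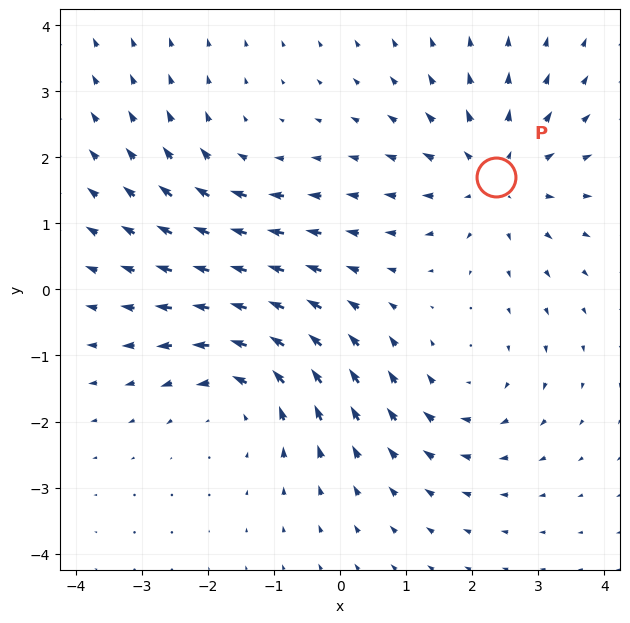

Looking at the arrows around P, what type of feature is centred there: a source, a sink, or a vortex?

At P (2.4, 1.7) the arrows spread outward. Divergence about +4, curl ≈0 — positive divergence with near-zero curl is a source.

source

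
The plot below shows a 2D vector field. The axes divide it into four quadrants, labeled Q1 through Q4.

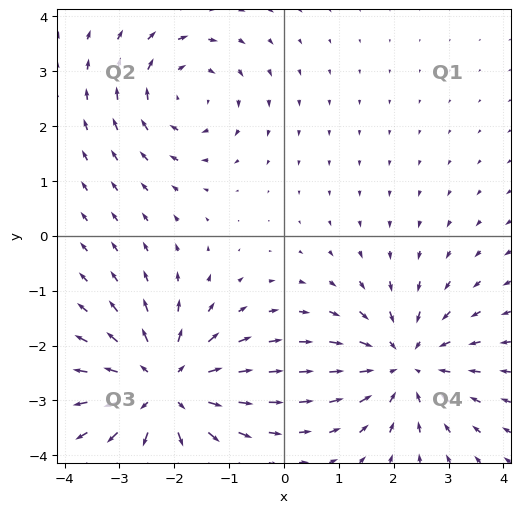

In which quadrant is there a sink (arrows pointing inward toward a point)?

The sink sits at approximately (2.2, -2.3), which lies in quadrant Q4. The divergence there is about -4, negative as expected for a sink.

Q4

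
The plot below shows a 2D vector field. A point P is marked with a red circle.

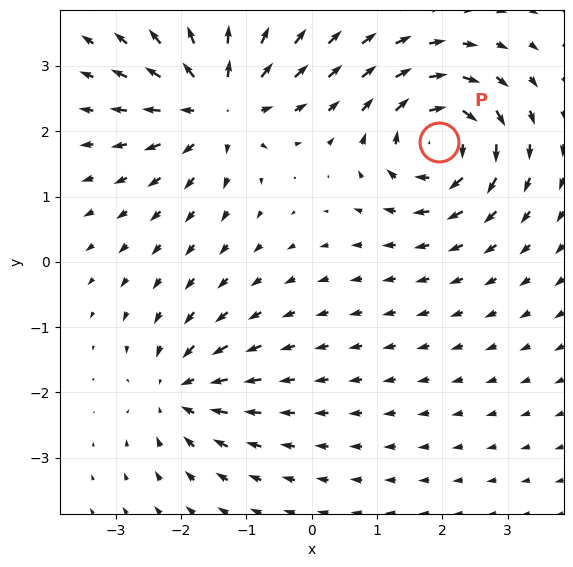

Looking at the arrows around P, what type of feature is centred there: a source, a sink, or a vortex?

vortex

At P (2.0, 1.8) the arrows circulate clockwise. Divergence ≈0, curl about -7 — near-zero divergence with nonzero curl is a vortex.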